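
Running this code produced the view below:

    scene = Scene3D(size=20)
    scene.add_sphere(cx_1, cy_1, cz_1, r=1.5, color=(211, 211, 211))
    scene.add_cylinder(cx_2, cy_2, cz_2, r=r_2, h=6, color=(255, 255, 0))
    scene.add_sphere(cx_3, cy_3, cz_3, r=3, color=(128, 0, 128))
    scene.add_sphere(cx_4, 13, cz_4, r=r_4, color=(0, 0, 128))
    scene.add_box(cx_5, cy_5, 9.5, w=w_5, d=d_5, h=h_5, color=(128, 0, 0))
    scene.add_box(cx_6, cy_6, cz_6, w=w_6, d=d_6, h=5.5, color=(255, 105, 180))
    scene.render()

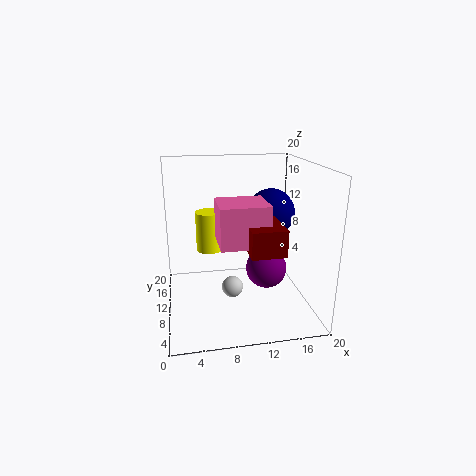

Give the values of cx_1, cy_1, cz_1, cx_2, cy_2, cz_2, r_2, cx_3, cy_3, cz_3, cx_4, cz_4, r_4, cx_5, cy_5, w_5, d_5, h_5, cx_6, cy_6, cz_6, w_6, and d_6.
cx_1 = 9; cy_1 = 9; cz_1 = 3; cx_2 = 6.5; cy_2 = 15; cz_2 = 6.5; r_2 = 2; cx_3 = 14.5; cy_3 = 11; cz_3 = 4.5; cx_4 = 15.5; cz_4 = 12.5; r_4 = 3.5; cx_5 = 10.5; cy_5 = 3.5; w_5 = 4.5; d_5 = 7; h_5 = 3.5; cx_6 = 7; cy_6 = 5.5; cz_6 = 10; w_6 = 6.5; d_6 = 6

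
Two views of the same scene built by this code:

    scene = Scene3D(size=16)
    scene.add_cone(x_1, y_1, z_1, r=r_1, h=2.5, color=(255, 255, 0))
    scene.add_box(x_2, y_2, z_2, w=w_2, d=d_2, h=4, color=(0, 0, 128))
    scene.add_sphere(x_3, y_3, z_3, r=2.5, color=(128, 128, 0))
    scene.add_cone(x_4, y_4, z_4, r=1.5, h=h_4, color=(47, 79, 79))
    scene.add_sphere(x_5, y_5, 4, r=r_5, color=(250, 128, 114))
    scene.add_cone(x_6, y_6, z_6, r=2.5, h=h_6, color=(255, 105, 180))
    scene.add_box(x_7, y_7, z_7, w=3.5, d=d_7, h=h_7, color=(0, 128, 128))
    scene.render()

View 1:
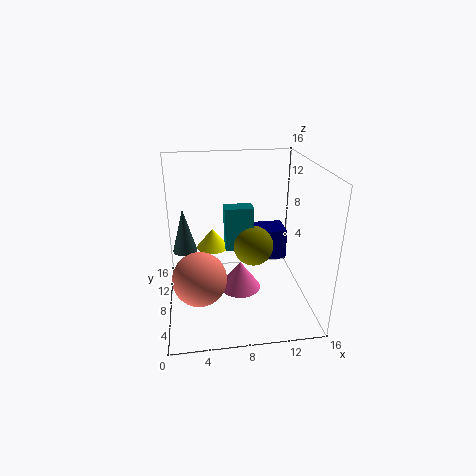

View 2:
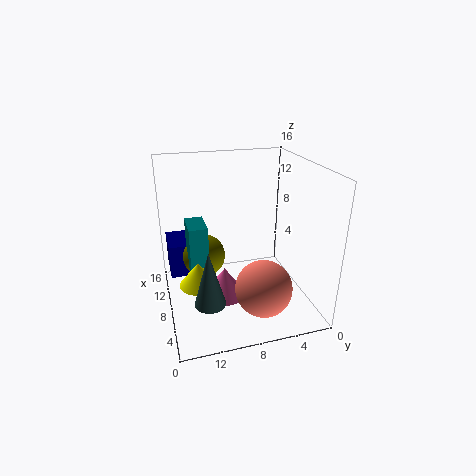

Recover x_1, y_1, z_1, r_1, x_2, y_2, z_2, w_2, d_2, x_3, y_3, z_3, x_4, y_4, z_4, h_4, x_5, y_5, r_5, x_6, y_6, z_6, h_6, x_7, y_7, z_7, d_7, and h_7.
x_1 = 5.5, y_1 = 13, z_1 = 4.5, r_1 = 2, x_2 = 10.5, y_2 = 12, z_2 = 2.5, w_2 = 4.5, d_2 = 3.5, x_3 = 10.5, y_3 = 11.5, z_3 = 5, x_4 = 2, y_4 = 12.5, z_4 = 4.5, h_4 = 5.5, x_5 = 3.5, y_5 = 6.5, r_5 = 3, x_6 = 8.5, y_6 = 9.5, z_6 = 0.5, h_6 = 3.5, x_7 = 7, y_7 = 11.5, z_7 = 4.5, d_7 = 2, h_7 = 5.5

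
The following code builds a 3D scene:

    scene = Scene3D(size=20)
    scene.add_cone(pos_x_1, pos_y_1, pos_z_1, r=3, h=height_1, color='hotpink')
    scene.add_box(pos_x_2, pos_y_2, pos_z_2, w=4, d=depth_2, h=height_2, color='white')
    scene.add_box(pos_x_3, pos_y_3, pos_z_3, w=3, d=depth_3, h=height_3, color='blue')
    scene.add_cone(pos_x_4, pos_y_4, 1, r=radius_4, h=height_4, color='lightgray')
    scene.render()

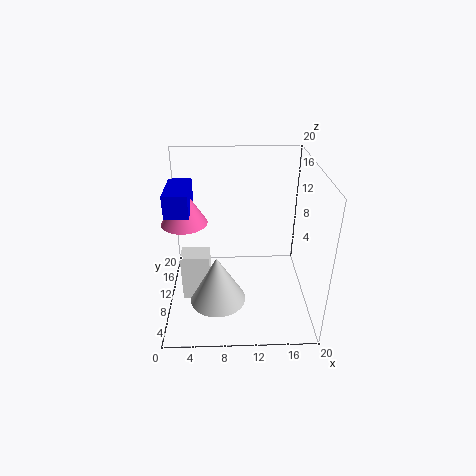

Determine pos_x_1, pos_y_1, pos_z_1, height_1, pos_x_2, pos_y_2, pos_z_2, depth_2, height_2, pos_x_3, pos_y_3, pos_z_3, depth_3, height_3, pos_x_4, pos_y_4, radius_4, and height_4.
pos_x_1 = 3; pos_y_1 = 9; pos_z_1 = 13; height_1 = 5; pos_x_2 = 2; pos_y_2 = 8; pos_z_2 = 1; depth_2 = 3; height_2 = 7; pos_x_3 = 1; pos_y_3 = 6; pos_z_3 = 15; depth_3 = 6; height_3 = 3; pos_x_4 = 7; pos_y_4 = 8; radius_4 = 4; height_4 = 7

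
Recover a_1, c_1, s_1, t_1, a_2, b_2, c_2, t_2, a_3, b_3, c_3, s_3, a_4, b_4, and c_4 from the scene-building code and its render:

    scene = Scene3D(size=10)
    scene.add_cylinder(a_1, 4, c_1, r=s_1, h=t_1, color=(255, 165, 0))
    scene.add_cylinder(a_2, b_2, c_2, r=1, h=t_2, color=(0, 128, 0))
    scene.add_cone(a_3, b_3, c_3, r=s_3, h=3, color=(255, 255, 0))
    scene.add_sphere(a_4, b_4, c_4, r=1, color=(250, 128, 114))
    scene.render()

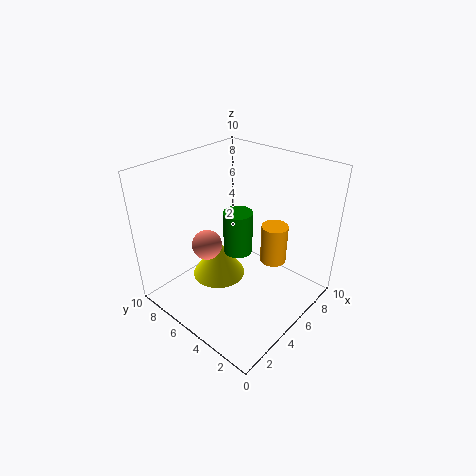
a_1 = 8
c_1 = 2
s_1 = 1
t_1 = 3
a_2 = 5
b_2 = 5
c_2 = 4
t_2 = 3
a_3 = 5
b_3 = 7
c_3 = 1
s_3 = 2
a_4 = 3
b_4 = 6
c_4 = 5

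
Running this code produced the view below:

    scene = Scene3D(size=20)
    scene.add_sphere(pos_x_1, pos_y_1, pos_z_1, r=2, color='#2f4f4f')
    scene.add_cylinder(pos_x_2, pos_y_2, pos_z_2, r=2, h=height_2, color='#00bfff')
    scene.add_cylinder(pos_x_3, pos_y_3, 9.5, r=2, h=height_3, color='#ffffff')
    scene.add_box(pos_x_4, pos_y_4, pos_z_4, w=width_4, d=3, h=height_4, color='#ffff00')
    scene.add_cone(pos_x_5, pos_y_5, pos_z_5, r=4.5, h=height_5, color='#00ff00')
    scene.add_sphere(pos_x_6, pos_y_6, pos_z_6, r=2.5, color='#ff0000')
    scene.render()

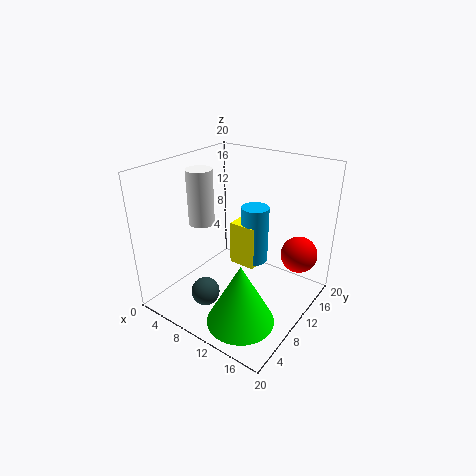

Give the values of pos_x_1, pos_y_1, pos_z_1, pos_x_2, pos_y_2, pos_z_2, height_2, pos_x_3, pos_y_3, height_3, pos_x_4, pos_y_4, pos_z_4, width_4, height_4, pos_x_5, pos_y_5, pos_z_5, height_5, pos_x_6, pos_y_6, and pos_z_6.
pos_x_1 = 7.5
pos_y_1 = 5.5
pos_z_1 = 2.5
pos_x_2 = 10.5
pos_y_2 = 13.5
pos_z_2 = 5
height_2 = 8.5
pos_x_3 = 2
pos_y_3 = 11.5
height_3 = 8.5
pos_x_4 = 7.5
pos_y_4 = 11.5
pos_z_4 = 4.5
width_4 = 4
height_4 = 6.5
pos_x_5 = 14
pos_y_5 = 5
pos_z_5 = 1
height_5 = 8.5
pos_x_6 = 17.5
pos_y_6 = 14
pos_z_6 = 8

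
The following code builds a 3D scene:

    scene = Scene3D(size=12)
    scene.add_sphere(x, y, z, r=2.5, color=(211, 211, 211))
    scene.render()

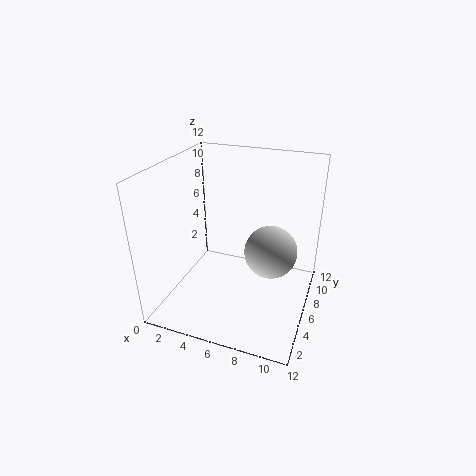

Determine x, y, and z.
x = 8
y = 9.5
z = 3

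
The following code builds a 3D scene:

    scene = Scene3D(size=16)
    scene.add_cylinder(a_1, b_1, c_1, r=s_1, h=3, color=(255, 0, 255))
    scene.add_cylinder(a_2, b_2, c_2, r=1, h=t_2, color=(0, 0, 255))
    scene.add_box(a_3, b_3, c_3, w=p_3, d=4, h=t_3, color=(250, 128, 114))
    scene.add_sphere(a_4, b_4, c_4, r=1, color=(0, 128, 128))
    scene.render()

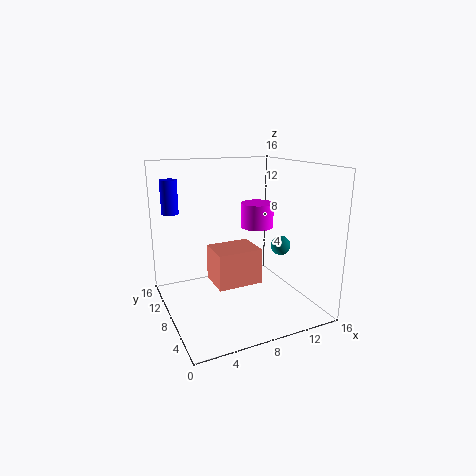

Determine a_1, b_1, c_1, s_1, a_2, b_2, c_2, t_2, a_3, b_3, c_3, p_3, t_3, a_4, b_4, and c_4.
a_1 = 12; b_1 = 11; c_1 = 8; s_1 = 2; a_2 = 2; b_2 = 14; c_2 = 10; t_2 = 4; a_3 = 5; b_3 = 6; c_3 = 3; p_3 = 5; t_3 = 4; a_4 = 11; b_4 = 4; c_4 = 8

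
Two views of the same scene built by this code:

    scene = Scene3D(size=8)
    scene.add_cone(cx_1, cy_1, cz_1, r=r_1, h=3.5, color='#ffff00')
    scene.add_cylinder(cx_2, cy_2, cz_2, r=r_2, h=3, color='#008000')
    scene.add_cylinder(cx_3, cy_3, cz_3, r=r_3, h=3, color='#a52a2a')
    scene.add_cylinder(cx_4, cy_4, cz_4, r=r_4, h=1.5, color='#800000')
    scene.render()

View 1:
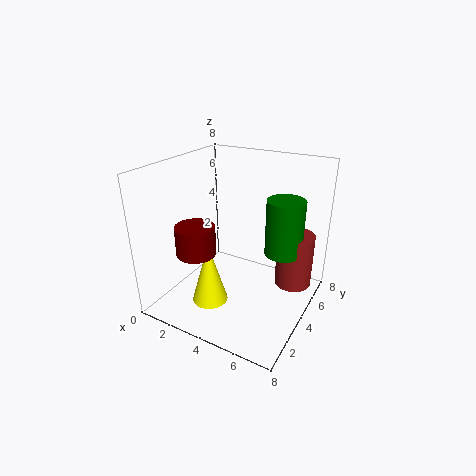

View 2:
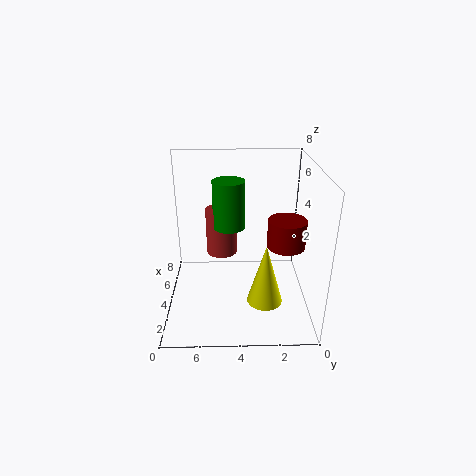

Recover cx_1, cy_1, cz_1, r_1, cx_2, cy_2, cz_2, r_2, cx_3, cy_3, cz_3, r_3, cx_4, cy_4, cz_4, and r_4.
cx_1 = 3
cy_1 = 2.5
cz_1 = 0.5
r_1 = 1
cx_2 = 6.5
cy_2 = 4.5
cz_2 = 3.5
r_2 = 1
cx_3 = 7
cy_3 = 5
cz_3 = 1.5
r_3 = 1
cx_4 = 3
cy_4 = 1.5
cz_4 = 4
r_4 = 1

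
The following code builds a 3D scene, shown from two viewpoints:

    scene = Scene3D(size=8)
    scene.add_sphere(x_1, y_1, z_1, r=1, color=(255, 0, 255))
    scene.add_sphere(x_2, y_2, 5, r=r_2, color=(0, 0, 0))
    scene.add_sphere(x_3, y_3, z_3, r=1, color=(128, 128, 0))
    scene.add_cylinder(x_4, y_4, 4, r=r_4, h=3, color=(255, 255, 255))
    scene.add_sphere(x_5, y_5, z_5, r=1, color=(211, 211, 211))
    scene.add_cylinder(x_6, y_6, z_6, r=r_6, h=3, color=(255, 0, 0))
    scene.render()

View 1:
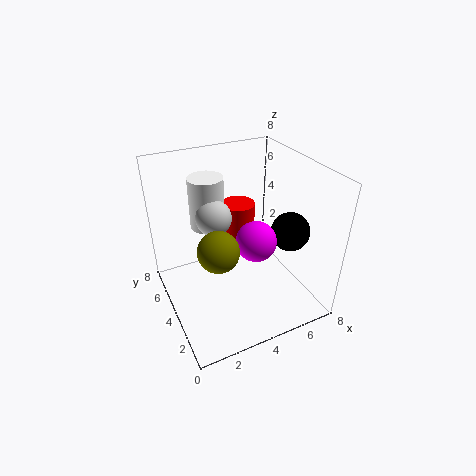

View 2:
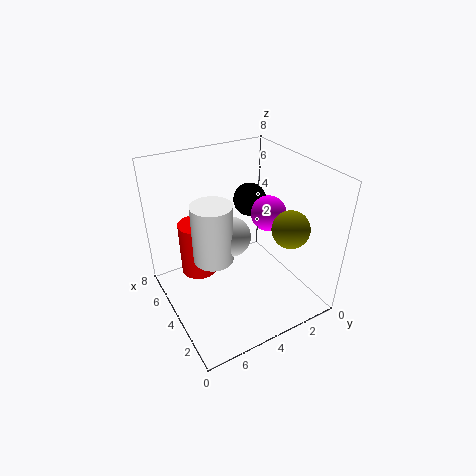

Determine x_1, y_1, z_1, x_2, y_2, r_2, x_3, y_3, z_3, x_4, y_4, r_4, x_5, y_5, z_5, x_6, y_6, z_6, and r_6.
x_1 = 4, y_1 = 2, z_1 = 5, x_2 = 6, y_2 = 2, r_2 = 1, x_3 = 2, y_3 = 2, z_3 = 5, x_4 = 3, y_4 = 6, r_4 = 1, x_5 = 3, y_5 = 5, z_5 = 5, x_6 = 5, y_6 = 6, z_6 = 2, r_6 = 1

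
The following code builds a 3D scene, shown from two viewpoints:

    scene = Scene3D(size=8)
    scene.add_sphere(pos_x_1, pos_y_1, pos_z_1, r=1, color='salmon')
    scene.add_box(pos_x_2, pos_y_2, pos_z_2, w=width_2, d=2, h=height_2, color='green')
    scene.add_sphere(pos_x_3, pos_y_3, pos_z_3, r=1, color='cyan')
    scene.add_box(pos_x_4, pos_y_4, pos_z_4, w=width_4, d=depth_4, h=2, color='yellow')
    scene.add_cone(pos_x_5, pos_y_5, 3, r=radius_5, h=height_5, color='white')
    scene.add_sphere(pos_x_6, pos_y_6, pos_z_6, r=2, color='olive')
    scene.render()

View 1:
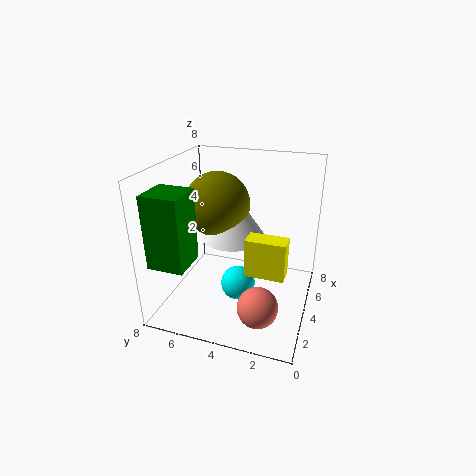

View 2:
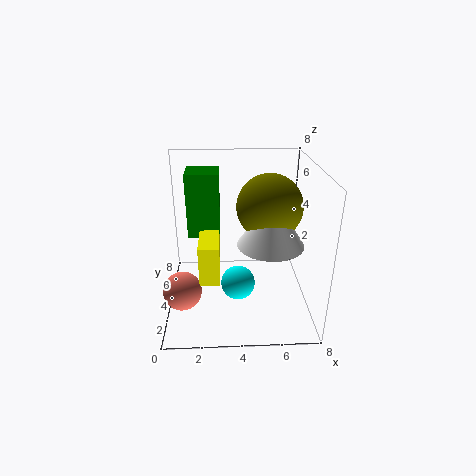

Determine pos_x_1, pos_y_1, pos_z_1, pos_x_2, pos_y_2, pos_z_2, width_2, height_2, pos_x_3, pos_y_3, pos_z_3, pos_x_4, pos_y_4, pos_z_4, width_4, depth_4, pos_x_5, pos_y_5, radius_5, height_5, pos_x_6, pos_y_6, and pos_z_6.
pos_x_1 = 1, pos_y_1 = 2, pos_z_1 = 2, pos_x_2 = 1, pos_y_2 = 6, pos_z_2 = 3, width_2 = 2, height_2 = 4, pos_x_3 = 4, pos_y_3 = 4, pos_z_3 = 1, pos_x_4 = 2, pos_y_4 = 1, pos_z_4 = 3, width_4 = 1, depth_4 = 2, pos_x_5 = 6, pos_y_5 = 5, radius_5 = 2, height_5 = 3, pos_x_6 = 6, pos_y_6 = 6, pos_z_6 = 5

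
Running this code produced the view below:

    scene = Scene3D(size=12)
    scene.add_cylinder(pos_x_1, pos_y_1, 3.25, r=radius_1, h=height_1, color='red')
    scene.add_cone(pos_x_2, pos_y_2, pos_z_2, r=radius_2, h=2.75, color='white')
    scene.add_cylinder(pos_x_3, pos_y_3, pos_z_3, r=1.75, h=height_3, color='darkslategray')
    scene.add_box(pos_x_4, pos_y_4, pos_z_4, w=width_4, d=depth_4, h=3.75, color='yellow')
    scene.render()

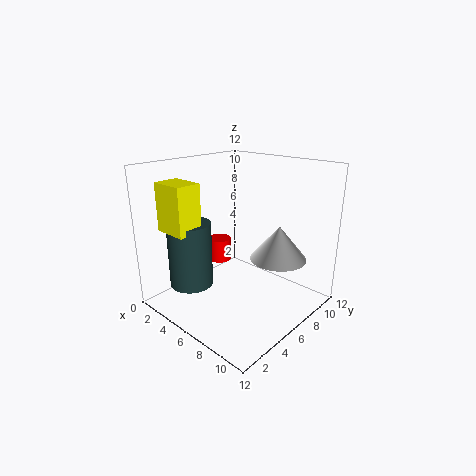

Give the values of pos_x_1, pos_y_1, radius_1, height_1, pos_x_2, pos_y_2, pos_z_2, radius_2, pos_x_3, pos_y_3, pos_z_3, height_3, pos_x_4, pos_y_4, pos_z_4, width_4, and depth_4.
pos_x_1 = 3.5
pos_y_1 = 6.25
radius_1 = 1
height_1 = 2
pos_x_2 = 9.25
pos_y_2 = 7.25
pos_z_2 = 4.75
radius_2 = 2.25
pos_x_3 = 4
pos_y_3 = 2.5
pos_z_3 = 2.5
height_3 = 5.25
pos_x_4 = 2.5
pos_y_4 = 0.75
pos_z_4 = 7.25
width_4 = 2.75
depth_4 = 2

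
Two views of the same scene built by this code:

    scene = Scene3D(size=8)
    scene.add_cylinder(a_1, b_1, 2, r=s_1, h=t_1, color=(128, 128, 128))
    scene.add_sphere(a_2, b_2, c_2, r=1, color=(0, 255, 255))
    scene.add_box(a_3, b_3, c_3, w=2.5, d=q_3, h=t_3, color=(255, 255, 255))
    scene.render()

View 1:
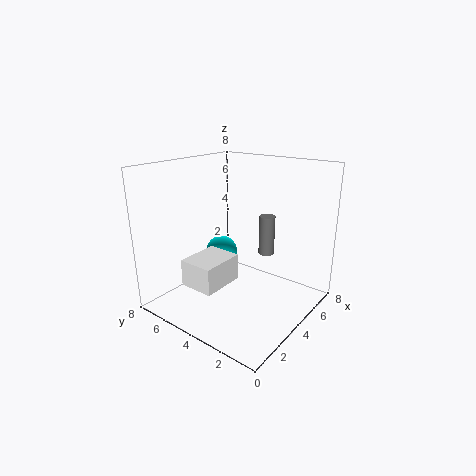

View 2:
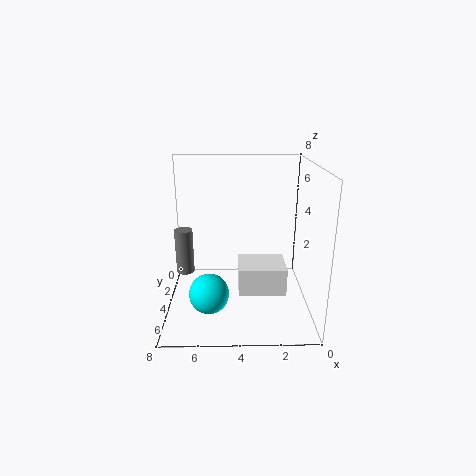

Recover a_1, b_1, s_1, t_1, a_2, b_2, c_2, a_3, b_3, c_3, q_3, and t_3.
a_1 = 7; b_1 = 4; s_1 = 0.5; t_1 = 2.5; a_2 = 5.5; b_2 = 6.5; c_2 = 2; a_3 = 1.5; b_3 = 4; c_3 = 1.5; q_3 = 2; t_3 = 1.5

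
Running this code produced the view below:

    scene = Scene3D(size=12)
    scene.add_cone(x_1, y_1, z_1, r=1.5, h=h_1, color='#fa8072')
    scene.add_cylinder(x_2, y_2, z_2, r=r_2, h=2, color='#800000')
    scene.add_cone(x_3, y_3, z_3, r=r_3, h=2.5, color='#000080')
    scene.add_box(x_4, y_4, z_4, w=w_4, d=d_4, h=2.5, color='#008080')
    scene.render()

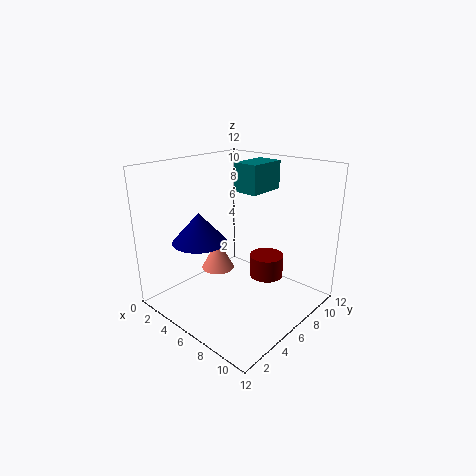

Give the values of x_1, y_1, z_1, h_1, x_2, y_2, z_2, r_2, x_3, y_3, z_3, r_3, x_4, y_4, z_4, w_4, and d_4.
x_1 = 3
y_1 = 6.5
z_1 = 2
h_1 = 2.75
x_2 = 7
y_2 = 8.75
z_2 = 1.75
r_2 = 1.5
x_3 = 3.75
y_3 = 3.75
z_3 = 5.75
r_3 = 2.25
x_4 = 4
y_4 = 7.75
z_4 = 9.25
w_4 = 2.25
d_4 = 3.5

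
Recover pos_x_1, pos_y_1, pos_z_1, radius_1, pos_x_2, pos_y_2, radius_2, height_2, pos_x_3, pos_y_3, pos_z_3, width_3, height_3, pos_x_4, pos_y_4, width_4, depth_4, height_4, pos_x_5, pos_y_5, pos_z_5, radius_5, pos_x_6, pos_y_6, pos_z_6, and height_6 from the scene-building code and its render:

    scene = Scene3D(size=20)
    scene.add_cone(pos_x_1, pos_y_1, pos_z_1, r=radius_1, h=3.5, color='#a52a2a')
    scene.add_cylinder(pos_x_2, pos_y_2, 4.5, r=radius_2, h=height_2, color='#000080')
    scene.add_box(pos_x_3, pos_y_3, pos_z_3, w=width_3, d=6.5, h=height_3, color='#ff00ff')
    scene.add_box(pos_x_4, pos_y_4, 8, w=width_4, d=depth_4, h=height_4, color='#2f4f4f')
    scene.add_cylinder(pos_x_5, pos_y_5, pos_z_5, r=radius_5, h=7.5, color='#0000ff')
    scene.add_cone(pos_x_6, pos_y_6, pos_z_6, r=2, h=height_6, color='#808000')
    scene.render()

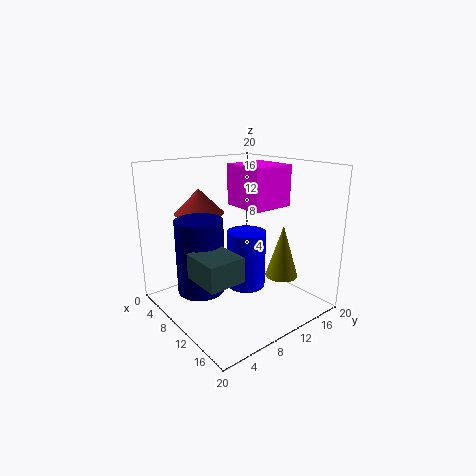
pos_x_1 = 5, pos_y_1 = 7, pos_z_1 = 13, radius_1 = 3.5, pos_x_2 = 10.5, pos_y_2 = 3.5, radius_2 = 3, height_2 = 9.5, pos_x_3 = 5, pos_y_3 = 12, pos_z_3 = 13.5, width_3 = 6.5, height_3 = 6, pos_x_4 = 12.5, pos_y_4 = 0.5, width_4 = 5, depth_4 = 4.5, height_4 = 3, pos_x_5 = 13, pos_y_5 = 9, pos_z_5 = 4.5, radius_5 = 2.5, pos_x_6 = 17.5, pos_y_6 = 11, pos_z_6 = 7, height_6 = 6.5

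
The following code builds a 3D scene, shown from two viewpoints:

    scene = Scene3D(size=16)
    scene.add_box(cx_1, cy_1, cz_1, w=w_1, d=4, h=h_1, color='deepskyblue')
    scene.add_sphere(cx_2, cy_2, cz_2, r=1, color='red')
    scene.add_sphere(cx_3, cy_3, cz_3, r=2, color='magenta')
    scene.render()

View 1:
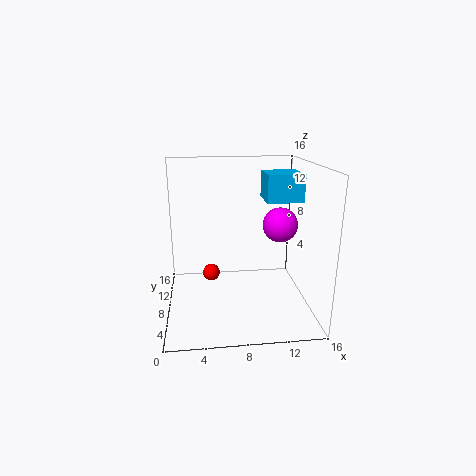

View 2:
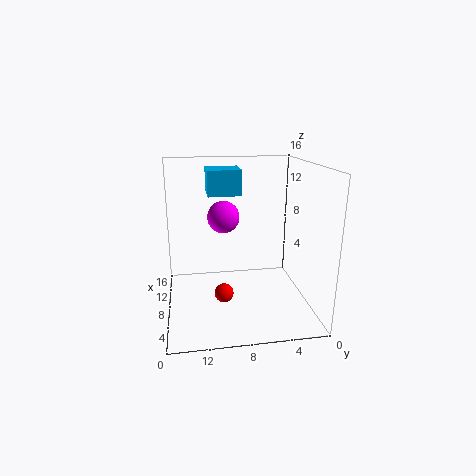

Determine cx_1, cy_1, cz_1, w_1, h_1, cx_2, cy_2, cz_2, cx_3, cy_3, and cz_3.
cx_1 = 11; cy_1 = 7; cz_1 = 12; w_1 = 4; h_1 = 3; cx_2 = 5; cy_2 = 10; cz_2 = 3; cx_3 = 13; cy_3 = 9; cz_3 = 9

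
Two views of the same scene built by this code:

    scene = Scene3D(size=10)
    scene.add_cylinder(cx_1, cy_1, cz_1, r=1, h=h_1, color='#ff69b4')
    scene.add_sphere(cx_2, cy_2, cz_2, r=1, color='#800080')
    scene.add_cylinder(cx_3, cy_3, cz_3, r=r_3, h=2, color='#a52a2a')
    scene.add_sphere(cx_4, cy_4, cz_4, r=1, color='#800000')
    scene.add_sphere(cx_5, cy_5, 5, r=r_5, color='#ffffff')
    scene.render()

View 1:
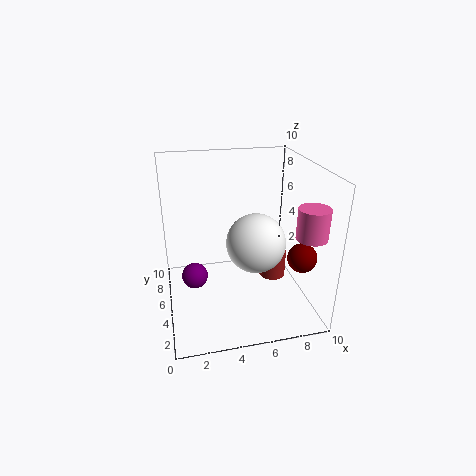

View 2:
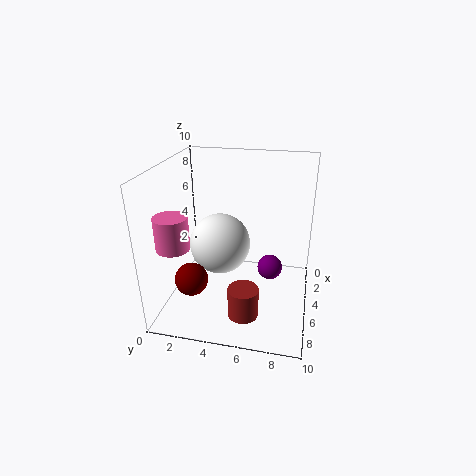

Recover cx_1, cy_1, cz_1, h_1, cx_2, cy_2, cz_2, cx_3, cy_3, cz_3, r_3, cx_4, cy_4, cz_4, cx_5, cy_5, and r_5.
cx_1 = 9
cy_1 = 2
cz_1 = 6
h_1 = 2
cx_2 = 2
cy_2 = 7
cz_2 = 1
cx_3 = 8
cy_3 = 6
cz_3 = 1
r_3 = 1
cx_4 = 9
cy_4 = 3
cz_4 = 4
cx_5 = 6
cy_5 = 4
r_5 = 2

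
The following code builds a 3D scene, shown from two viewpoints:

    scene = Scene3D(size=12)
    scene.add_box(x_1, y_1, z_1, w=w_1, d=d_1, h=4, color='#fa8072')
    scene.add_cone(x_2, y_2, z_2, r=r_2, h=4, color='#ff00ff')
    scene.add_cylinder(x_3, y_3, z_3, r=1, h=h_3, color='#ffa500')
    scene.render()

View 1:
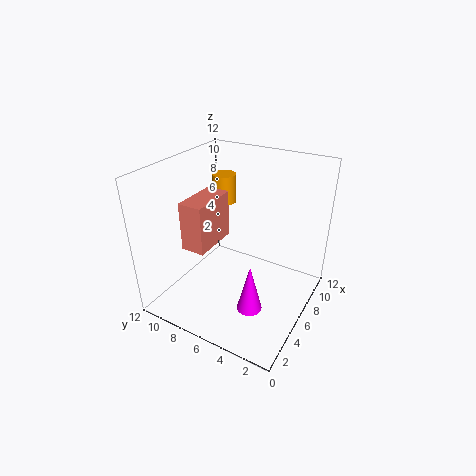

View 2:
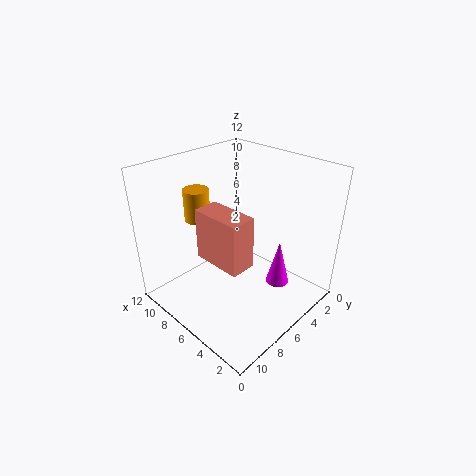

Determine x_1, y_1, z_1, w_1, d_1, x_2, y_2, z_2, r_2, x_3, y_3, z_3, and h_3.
x_1 = 3, y_1 = 7.5, z_1 = 5.5, w_1 = 4, d_1 = 2, x_2 = 3.5, y_2 = 3.5, z_2 = 1.5, r_2 = 1, x_3 = 8, y_3 = 8.5, z_3 = 8, h_3 = 2.5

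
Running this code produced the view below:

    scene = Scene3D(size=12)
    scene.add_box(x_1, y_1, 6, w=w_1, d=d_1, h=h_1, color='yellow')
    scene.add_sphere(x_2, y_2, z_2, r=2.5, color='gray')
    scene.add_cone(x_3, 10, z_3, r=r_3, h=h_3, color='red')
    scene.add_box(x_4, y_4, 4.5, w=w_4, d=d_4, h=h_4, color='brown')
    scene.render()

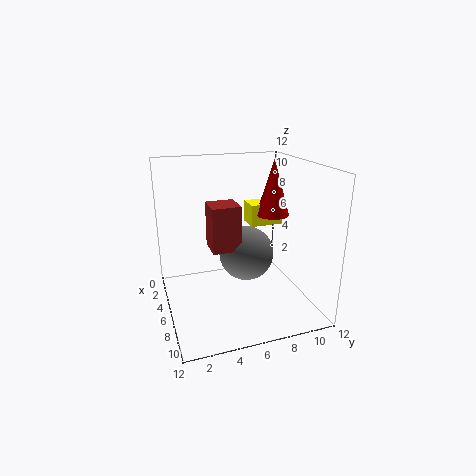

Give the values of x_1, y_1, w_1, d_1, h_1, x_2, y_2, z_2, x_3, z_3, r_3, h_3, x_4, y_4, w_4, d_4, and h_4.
x_1 = 2; y_1 = 8; w_1 = 2; d_1 = 3; h_1 = 2; x_2 = 4; y_2 = 7.5; z_2 = 3.5; x_3 = 4; z_3 = 7; r_3 = 1.5; h_3 = 5; x_4 = 3; y_4 = 4; w_4 = 2.5; d_4 = 2.5; h_4 = 4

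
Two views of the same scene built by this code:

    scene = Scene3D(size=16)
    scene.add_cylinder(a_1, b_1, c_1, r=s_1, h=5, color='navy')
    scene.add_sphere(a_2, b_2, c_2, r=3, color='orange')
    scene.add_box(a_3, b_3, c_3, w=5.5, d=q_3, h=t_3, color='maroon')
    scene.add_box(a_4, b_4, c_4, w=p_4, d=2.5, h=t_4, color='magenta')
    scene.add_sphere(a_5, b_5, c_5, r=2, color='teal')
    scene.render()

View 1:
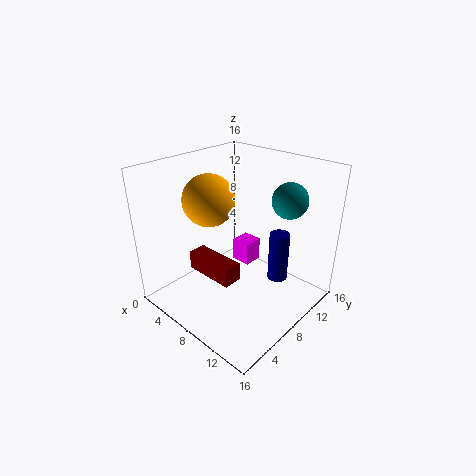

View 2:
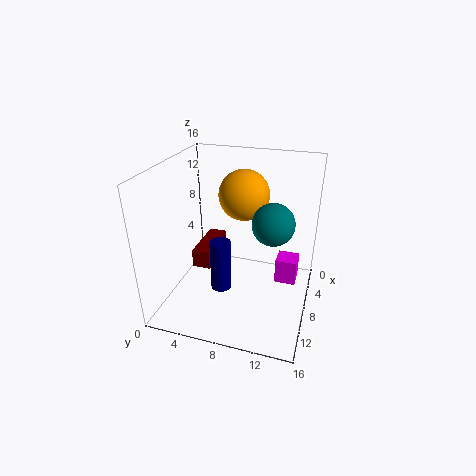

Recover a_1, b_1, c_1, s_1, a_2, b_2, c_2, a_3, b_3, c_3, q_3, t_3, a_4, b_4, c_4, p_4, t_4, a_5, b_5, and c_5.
a_1 = 13.5; b_1 = 8; c_1 = 5.5; s_1 = 1; a_2 = 4; b_2 = 7.5; c_2 = 11.5; a_3 = 5; b_3 = 3.5; c_3 = 5; q_3 = 2; t_3 = 2; a_4 = 3.5; b_4 = 12; c_4 = 1.5; p_4 = 2.5; t_4 = 3; a_5 = 11.5; b_5 = 12.5; c_5 = 12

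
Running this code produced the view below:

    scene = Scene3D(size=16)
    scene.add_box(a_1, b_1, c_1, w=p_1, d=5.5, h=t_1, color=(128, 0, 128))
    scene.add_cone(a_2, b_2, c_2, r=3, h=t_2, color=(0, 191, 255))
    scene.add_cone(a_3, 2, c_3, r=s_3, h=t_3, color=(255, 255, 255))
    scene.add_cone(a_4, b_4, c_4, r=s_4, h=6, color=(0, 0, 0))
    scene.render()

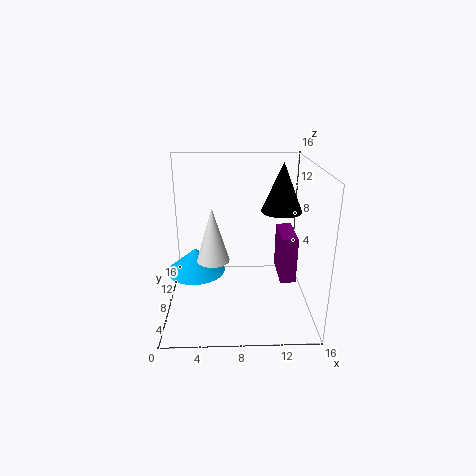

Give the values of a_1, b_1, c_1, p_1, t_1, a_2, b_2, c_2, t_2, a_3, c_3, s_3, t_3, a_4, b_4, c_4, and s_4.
a_1 = 13.5
b_1 = 10.5
c_1 = 0.5
p_1 = 2
t_1 = 6
a_2 = 3.5
b_2 = 5.5
c_2 = 5.5
t_2 = 2.5
a_3 = 5.5
c_3 = 8.5
s_3 = 1.5
t_3 = 5
a_4 = 13.5
b_4 = 12.5
c_4 = 9.5
s_4 = 2.5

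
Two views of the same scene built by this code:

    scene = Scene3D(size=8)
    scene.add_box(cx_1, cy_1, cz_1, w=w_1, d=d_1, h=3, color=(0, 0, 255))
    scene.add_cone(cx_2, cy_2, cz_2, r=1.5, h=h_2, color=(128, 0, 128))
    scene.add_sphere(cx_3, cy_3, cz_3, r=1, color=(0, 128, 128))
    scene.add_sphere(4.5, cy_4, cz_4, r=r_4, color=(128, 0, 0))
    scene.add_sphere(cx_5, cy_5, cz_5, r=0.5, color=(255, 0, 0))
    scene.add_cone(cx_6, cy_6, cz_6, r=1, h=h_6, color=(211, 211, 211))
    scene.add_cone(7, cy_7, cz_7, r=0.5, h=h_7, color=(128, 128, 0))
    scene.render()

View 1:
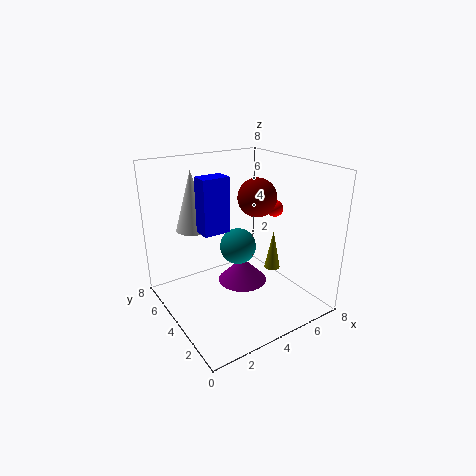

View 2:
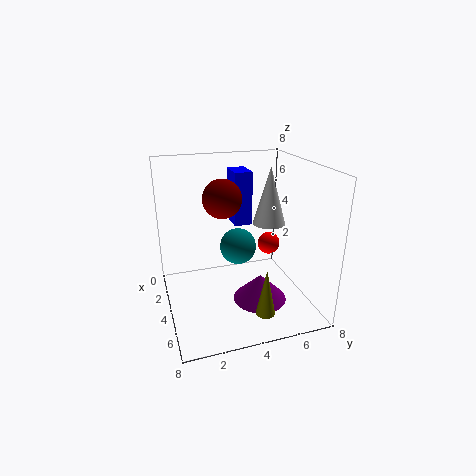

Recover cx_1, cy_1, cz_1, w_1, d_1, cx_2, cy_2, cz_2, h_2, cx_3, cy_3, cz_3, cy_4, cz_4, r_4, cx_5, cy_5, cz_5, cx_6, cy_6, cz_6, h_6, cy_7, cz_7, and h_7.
cx_1 = 2, cy_1 = 4, cz_1 = 4.5, w_1 = 1.5, d_1 = 1, cx_2 = 5, cy_2 = 5, cz_2 = 0.5, h_2 = 1.5, cx_3 = 4, cy_3 = 4, cz_3 = 3.5, cy_4 = 3, cz_4 = 6.5, r_4 = 1, cx_5 = 7, cy_5 = 4.5, cz_5 = 5, cx_6 = 2.5, cy_6 = 6.5, cz_6 = 4, h_6 = 3.5, cy_7 = 4.5, cz_7 = 1, h_7 = 2.5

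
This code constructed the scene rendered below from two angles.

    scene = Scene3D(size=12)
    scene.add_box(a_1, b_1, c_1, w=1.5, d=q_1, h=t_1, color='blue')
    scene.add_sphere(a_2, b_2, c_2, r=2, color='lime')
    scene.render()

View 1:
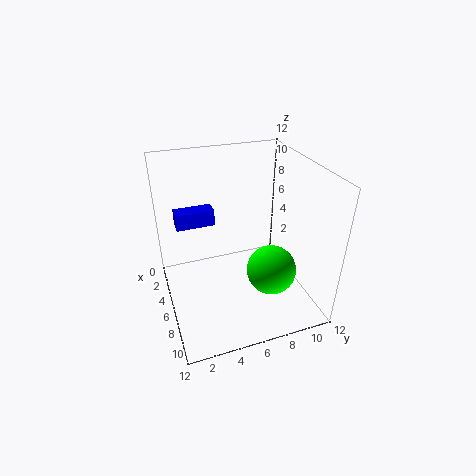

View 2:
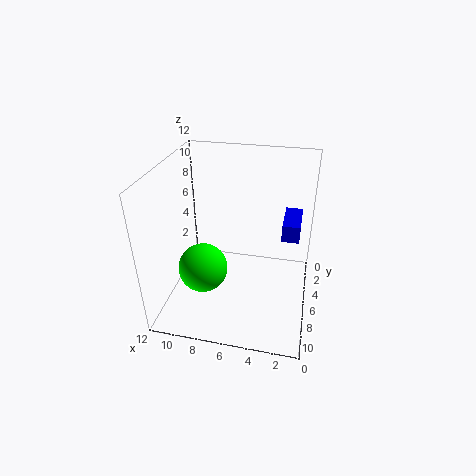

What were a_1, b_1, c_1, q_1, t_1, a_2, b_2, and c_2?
a_1 = 1, b_1 = 1.5, c_1 = 5.5, q_1 = 3.5, t_1 = 1.5, a_2 = 8.5, b_2 = 8, c_2 = 4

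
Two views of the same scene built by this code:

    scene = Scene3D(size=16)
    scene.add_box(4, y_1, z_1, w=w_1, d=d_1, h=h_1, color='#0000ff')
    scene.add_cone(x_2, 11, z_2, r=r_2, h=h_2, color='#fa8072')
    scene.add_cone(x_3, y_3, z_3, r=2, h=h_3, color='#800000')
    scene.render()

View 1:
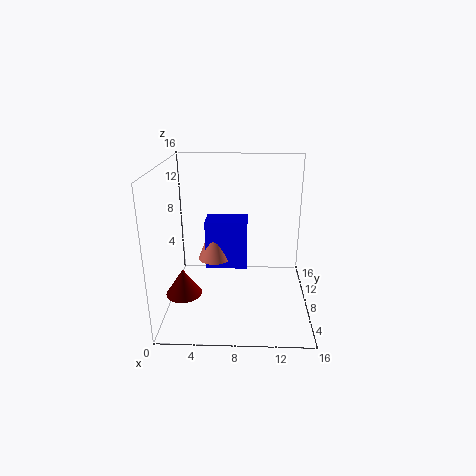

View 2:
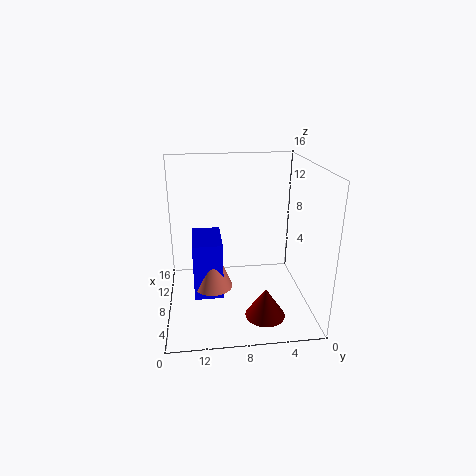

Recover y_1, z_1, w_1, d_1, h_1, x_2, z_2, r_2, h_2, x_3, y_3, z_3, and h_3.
y_1 = 10
z_1 = 3
w_1 = 5
d_1 = 3
h_1 = 6
x_2 = 5
z_2 = 4
r_2 = 2
h_2 = 5
x_3 = 2
y_3 = 6
z_3 = 2
h_3 = 3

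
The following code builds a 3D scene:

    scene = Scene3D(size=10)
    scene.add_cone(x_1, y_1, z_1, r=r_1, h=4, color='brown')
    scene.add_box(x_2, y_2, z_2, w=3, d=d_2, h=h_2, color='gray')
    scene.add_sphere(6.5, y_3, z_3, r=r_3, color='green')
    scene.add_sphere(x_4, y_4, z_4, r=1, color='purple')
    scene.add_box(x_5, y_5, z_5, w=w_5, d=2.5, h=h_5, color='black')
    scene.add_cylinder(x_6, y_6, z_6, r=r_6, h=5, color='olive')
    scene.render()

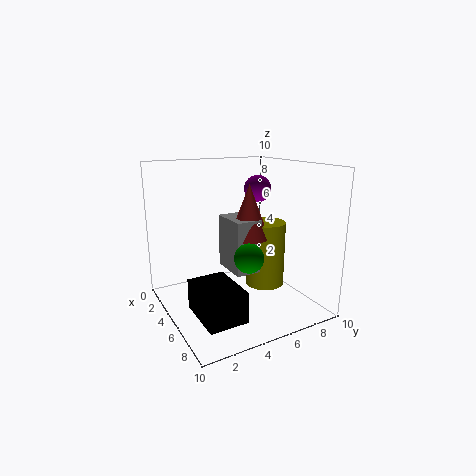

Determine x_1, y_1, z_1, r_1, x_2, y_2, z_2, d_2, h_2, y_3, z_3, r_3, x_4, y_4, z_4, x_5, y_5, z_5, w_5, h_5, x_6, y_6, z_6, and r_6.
x_1 = 4; y_1 = 6.5; z_1 = 4.5; r_1 = 1.5; x_2 = 2; y_2 = 5; z_2 = 2; d_2 = 2; h_2 = 4; y_3 = 5; z_3 = 4; r_3 = 1; x_4 = 3.5; y_4 = 7.5; z_4 = 8; x_5 = 5.5; y_5 = 1; z_5 = 1; w_5 = 3.5; h_5 = 2; x_6 = 4; y_6 = 8; z_6 = 0.5; r_6 = 1.5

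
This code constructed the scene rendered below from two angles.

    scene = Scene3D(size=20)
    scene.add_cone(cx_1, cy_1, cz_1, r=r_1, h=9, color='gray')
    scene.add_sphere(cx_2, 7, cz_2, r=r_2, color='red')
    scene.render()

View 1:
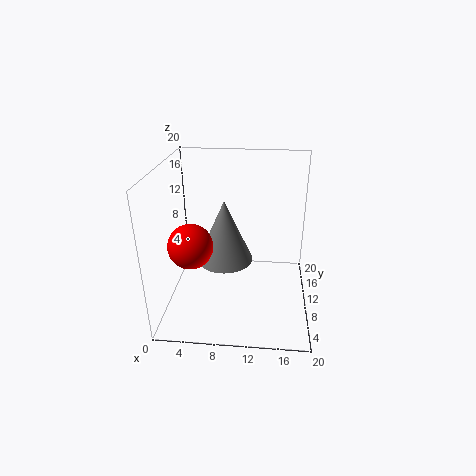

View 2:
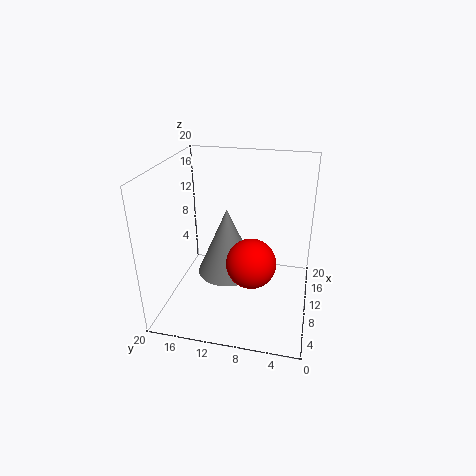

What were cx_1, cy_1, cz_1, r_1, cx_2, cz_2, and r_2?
cx_1 = 8
cy_1 = 11
cz_1 = 6
r_1 = 4
cx_2 = 4
cz_2 = 10
r_2 = 3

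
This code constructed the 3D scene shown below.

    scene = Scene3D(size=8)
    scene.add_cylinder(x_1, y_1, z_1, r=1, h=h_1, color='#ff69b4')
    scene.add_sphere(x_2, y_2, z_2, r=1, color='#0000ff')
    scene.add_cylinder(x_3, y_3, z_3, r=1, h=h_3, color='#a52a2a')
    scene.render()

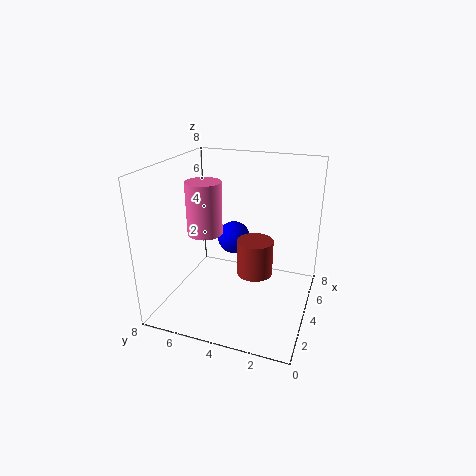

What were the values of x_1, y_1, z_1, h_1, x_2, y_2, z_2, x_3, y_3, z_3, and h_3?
x_1 = 4
y_1 = 6
z_1 = 4
h_1 = 3
x_2 = 6
y_2 = 5
z_2 = 3
x_3 = 4
y_3 = 3
z_3 = 2
h_3 = 2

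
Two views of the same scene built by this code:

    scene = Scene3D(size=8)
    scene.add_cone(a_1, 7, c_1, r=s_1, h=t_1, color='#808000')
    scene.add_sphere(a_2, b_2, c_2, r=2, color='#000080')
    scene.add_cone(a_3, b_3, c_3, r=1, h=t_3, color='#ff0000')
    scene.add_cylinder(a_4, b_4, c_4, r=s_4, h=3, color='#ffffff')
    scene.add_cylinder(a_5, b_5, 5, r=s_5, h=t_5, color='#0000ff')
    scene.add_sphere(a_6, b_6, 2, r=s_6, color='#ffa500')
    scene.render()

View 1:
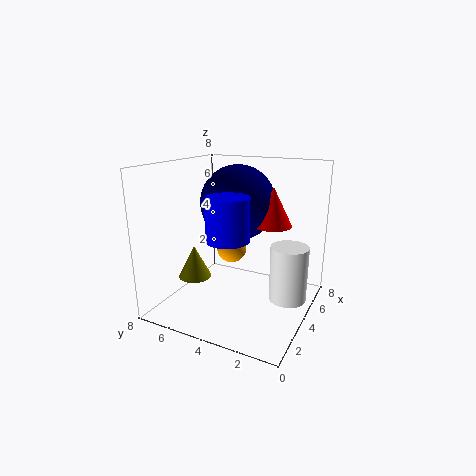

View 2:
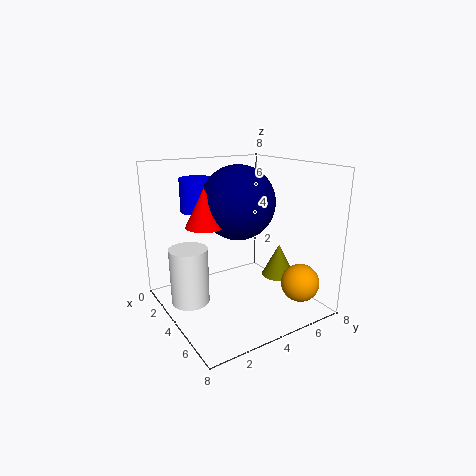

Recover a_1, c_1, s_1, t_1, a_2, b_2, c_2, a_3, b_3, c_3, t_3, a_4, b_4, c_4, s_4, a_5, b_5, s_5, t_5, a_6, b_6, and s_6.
a_1 = 4
c_1 = 1
s_1 = 1
t_1 = 2
a_2 = 4
b_2 = 4
c_2 = 6
a_3 = 4
b_3 = 2
c_3 = 5
t_3 = 2
a_4 = 4
b_4 = 1
c_4 = 1
s_4 = 1
a_5 = 1
b_5 = 3
s_5 = 1
t_5 = 2
a_6 = 7
b_6 = 6
s_6 = 1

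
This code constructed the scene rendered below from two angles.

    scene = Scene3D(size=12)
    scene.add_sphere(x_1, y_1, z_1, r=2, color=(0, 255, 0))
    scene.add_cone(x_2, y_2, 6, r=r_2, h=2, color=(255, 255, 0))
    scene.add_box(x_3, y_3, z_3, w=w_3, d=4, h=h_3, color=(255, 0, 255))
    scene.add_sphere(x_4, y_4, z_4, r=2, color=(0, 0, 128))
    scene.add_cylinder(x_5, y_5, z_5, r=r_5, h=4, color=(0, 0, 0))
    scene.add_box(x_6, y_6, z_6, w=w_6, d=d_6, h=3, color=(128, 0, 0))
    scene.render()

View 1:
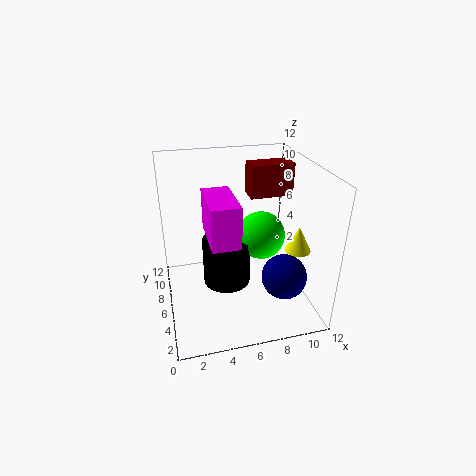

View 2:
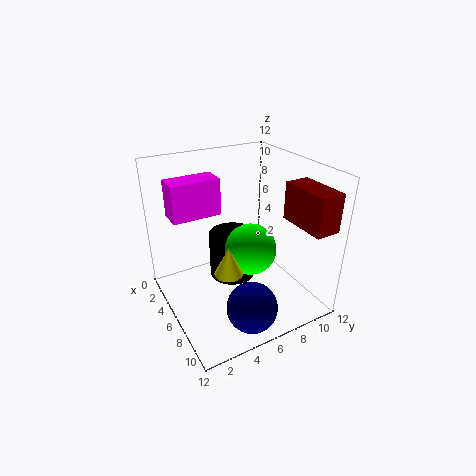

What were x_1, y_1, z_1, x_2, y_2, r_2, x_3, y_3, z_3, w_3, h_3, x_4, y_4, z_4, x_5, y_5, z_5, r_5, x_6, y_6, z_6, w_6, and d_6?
x_1 = 8; y_1 = 6; z_1 = 6; x_2 = 10; y_2 = 3; r_2 = 1; x_3 = 3; y_3 = 1; z_3 = 8; w_3 = 2; h_3 = 3; x_4 = 10; y_4 = 5; z_4 = 2; x_5 = 5; y_5 = 6; z_5 = 2; r_5 = 2; x_6 = 8; y_6 = 9; z_6 = 8; w_6 = 4; d_6 = 2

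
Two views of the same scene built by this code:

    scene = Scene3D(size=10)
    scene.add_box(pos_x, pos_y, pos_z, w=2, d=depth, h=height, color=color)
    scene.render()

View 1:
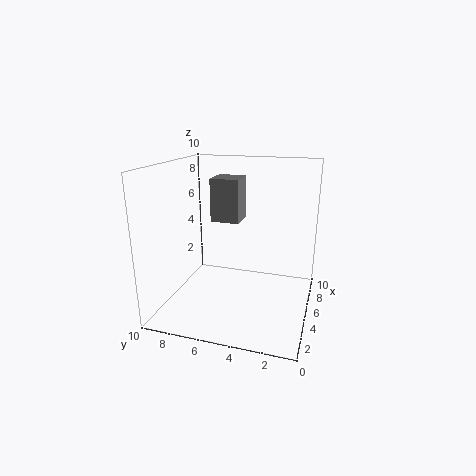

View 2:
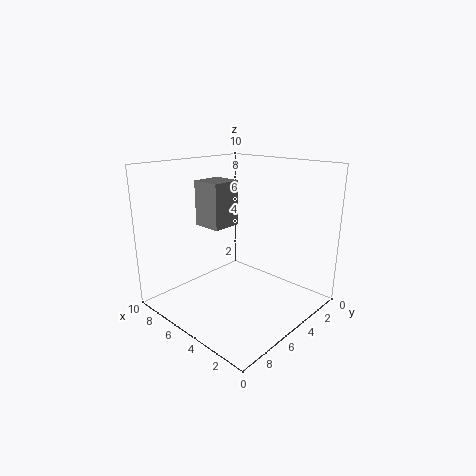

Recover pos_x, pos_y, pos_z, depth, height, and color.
pos_x = 5, pos_y = 5, pos_z = 6, depth = 2, height = 3, color = 'gray'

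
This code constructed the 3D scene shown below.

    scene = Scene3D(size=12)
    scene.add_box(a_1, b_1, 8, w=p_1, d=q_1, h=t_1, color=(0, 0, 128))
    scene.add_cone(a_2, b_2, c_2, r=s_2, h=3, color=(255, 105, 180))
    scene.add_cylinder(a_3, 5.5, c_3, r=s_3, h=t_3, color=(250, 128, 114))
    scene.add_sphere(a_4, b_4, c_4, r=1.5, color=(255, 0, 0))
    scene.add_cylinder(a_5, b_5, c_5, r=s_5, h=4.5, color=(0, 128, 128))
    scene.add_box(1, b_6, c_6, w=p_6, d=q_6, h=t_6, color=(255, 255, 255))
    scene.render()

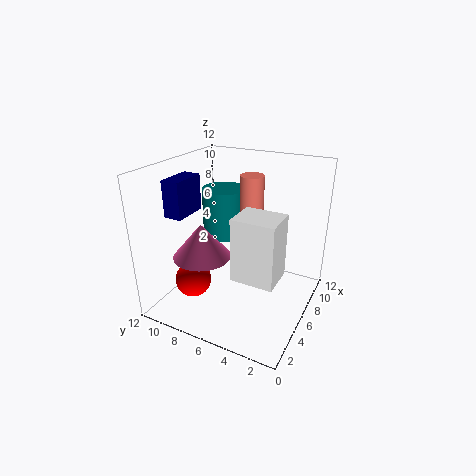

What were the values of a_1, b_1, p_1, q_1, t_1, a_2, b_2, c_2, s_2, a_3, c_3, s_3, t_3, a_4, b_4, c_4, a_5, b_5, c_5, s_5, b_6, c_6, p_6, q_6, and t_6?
a_1 = 3, b_1 = 9.5, p_1 = 3, q_1 = 1.5, t_1 = 3, a_2 = 5, b_2 = 9, c_2 = 4, s_2 = 2.5, a_3 = 7.5, c_3 = 7, s_3 = 1, t_3 = 4, a_4 = 3.5, b_4 = 9, c_4 = 2.5, a_5 = 9, b_5 = 9, c_5 = 4.5, s_5 = 2, b_6 = 1, c_6 = 5.5, p_6 = 2.5, q_6 = 3, t_6 = 4.5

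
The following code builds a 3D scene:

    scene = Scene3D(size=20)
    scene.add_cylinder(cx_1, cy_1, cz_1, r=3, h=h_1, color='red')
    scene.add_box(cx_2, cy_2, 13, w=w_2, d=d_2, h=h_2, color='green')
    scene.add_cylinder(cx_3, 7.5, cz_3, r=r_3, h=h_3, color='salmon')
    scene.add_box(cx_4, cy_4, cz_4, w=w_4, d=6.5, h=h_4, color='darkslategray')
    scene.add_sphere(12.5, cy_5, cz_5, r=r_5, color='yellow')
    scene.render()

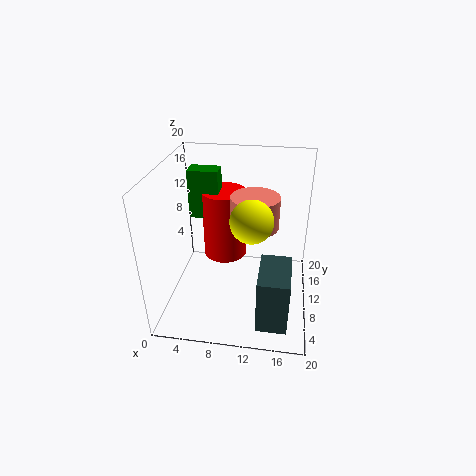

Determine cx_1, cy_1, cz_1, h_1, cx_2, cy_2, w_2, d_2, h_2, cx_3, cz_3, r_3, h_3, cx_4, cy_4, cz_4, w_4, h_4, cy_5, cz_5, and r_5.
cx_1 = 8
cy_1 = 11
cz_1 = 7
h_1 = 9.5
cx_2 = 3.5
cy_2 = 9.5
w_2 = 4
d_2 = 2.5
h_2 = 6.5
cx_3 = 12.5
cz_3 = 13.5
r_3 = 3
h_3 = 4
cx_4 = 13.5
cy_4 = 1.5
cz_4 = 1.5
w_4 = 4
h_4 = 7.5
cy_5 = 4
cz_5 = 16
r_5 = 2.5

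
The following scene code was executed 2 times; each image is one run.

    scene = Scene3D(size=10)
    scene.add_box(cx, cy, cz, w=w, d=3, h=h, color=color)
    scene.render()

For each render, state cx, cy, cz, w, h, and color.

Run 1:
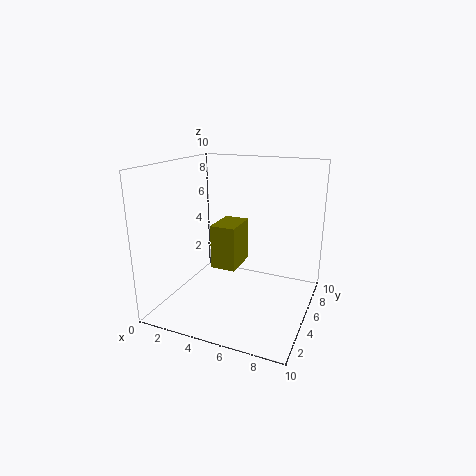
cx = 2, cy = 6.5, cz = 1.5, w = 2, h = 3.5, color = 'olive'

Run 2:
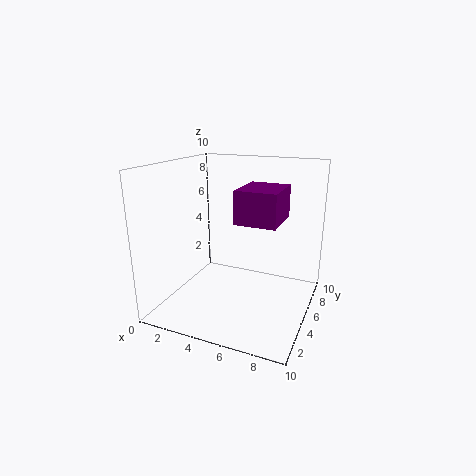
cx = 6, cy = 2, cz = 7, w = 2.5, h = 2, color = 'purple'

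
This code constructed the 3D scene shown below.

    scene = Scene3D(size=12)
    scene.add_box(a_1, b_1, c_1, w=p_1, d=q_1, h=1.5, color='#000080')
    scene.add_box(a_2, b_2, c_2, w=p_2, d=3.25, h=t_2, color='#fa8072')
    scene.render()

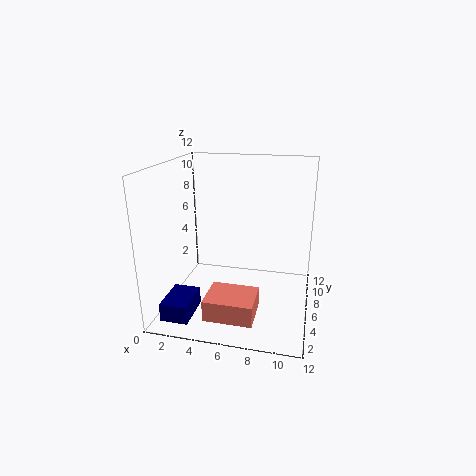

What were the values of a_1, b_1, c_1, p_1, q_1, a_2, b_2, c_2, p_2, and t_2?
a_1 = 0.75
b_1 = 1.25
c_1 = 0.25
p_1 = 2.25
q_1 = 3.25
a_2 = 4
b_2 = 2
c_2 = 0.25
p_2 = 4
t_2 = 1.75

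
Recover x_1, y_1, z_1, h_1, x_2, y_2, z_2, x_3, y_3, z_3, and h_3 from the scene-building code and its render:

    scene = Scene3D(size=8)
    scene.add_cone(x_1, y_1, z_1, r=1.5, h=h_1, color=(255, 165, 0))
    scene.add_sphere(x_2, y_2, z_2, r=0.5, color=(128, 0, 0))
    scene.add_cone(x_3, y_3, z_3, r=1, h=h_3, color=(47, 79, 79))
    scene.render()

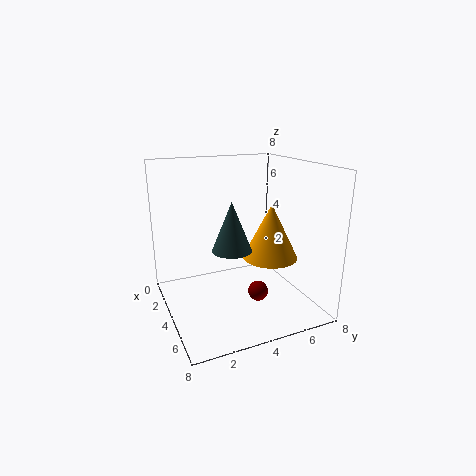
x_1 = 5, y_1 = 5.5, z_1 = 3, h_1 = 3, x_2 = 6.5, y_2 = 4, z_2 = 2, x_3 = 5.5, y_3 = 3, z_3 = 4, h_3 = 2.5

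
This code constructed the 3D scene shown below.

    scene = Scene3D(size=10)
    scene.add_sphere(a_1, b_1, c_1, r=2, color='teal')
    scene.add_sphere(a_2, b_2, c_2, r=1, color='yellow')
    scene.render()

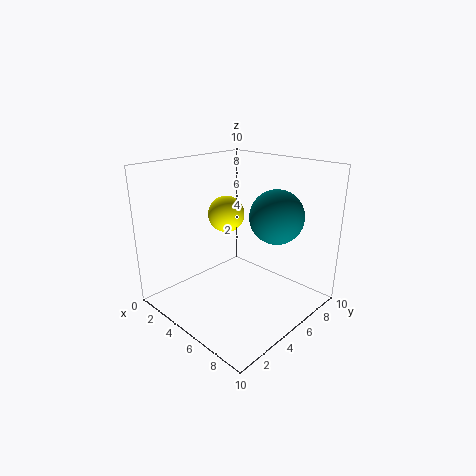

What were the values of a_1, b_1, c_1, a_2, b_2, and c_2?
a_1 = 6, b_1 = 8, c_1 = 6, a_2 = 7, b_2 = 2, c_2 = 8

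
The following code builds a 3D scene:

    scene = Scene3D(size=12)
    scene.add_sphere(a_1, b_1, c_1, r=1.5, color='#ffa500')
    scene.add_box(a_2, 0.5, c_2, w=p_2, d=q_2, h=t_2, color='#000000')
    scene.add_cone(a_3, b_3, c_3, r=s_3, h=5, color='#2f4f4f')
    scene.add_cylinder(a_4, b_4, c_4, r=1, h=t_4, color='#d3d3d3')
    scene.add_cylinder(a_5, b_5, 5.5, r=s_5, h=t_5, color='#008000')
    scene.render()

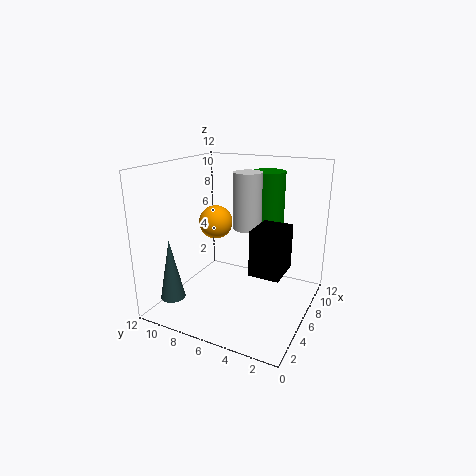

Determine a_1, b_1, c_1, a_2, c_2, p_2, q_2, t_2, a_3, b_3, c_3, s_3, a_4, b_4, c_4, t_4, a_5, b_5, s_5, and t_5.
a_1 = 7.5, b_1 = 9, c_1 = 6.5, a_2 = 0.5, c_2 = 6, p_2 = 2.5, q_2 = 2, t_2 = 3, a_3 = 2, b_3 = 10, c_3 = 1.5, s_3 = 1, a_4 = 3.5, b_4 = 4, c_4 = 8, t_4 = 4, a_5 = 10, b_5 = 5, s_5 = 1.5, t_5 = 5.5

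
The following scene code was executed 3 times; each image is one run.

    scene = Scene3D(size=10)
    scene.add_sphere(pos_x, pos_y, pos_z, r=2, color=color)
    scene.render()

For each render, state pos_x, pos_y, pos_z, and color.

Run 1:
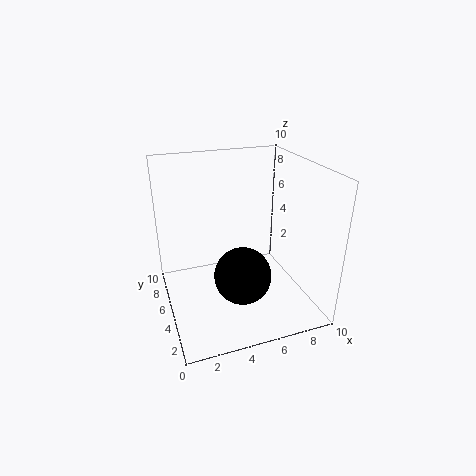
pos_x = 5; pos_y = 4; pos_z = 2.5; color = 'black'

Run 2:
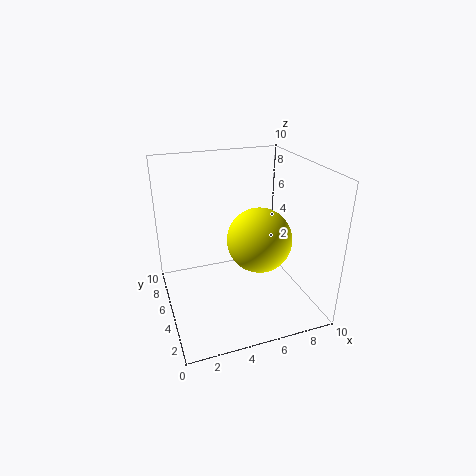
pos_x = 5.5; pos_y = 2.5; pos_z = 6; color = 'yellow'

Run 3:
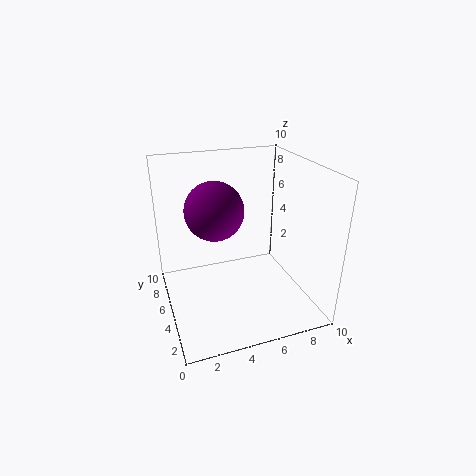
pos_x = 3.5; pos_y = 5.5; pos_z = 7; color = 'purple'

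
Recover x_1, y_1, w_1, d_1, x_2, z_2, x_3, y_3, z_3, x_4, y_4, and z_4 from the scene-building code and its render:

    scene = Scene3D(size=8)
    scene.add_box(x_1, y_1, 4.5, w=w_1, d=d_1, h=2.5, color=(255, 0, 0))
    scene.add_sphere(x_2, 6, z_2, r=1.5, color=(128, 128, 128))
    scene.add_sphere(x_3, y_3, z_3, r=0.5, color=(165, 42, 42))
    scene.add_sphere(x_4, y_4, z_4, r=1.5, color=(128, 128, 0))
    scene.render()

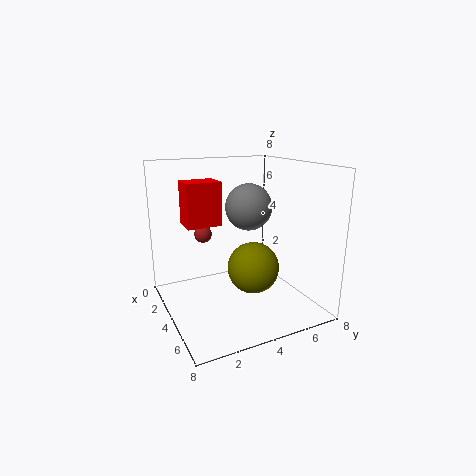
x_1 = 1.5, y_1 = 1.5, w_1 = 1.5, d_1 = 2, x_2 = 1.5, z_2 = 5, x_3 = 2.5, y_3 = 2.5, z_3 = 4, x_4 = 4, y_4 = 5, z_4 = 2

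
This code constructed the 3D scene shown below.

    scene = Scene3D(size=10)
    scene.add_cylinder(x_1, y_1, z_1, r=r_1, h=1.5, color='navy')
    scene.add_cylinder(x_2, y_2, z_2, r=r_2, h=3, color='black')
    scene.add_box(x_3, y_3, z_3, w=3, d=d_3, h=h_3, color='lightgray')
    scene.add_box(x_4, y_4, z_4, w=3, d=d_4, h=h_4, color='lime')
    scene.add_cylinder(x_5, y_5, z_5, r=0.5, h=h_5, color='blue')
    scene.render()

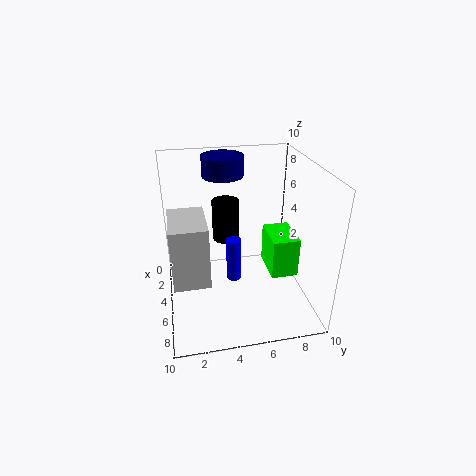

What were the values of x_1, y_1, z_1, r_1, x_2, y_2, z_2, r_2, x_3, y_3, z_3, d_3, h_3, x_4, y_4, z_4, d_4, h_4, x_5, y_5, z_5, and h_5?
x_1 = 2
y_1 = 4.5
z_1 = 8.5
r_1 = 1.5
x_2 = 3
y_2 = 4.5
z_2 = 4
r_2 = 1
x_3 = 7
y_3 = 0.5
z_3 = 5
d_3 = 2
h_3 = 3.5
x_4 = 2.5
y_4 = 7.5
z_4 = 1.5
d_4 = 2
h_4 = 3
x_5 = 6
y_5 = 4.5
z_5 = 2.5
h_5 = 3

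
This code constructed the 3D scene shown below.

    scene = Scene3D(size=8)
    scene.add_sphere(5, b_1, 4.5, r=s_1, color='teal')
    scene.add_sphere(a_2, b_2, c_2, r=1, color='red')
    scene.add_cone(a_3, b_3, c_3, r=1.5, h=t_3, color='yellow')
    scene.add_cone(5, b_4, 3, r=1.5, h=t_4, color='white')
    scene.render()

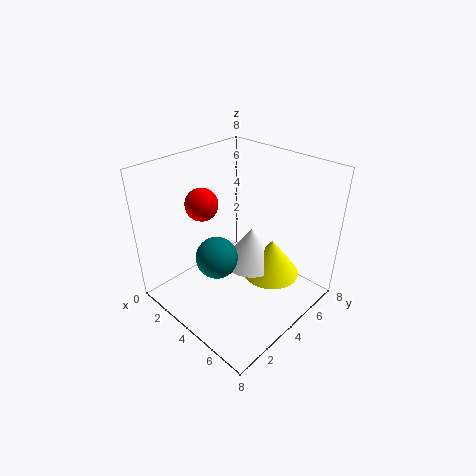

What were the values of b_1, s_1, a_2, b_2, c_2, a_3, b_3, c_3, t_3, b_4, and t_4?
b_1 = 1.5; s_1 = 1; a_2 = 1; b_2 = 4; c_2 = 5; a_3 = 6; b_3 = 4.5; c_3 = 2.5; t_3 = 2; b_4 = 4; t_4 = 2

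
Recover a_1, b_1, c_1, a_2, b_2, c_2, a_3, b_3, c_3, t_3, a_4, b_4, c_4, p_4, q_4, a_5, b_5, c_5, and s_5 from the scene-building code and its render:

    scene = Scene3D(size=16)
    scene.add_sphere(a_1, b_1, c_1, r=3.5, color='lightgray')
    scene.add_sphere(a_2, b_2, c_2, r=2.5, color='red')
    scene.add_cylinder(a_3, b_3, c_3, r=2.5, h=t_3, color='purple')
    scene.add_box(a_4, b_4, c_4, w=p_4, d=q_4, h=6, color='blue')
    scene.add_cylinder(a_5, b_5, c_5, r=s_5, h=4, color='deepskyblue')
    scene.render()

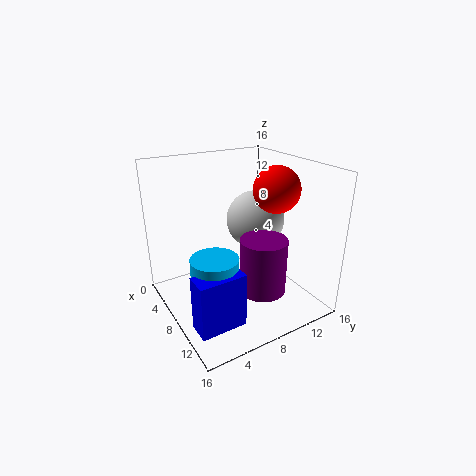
a_1 = 5.5; b_1 = 12; c_1 = 8.5; a_2 = 10; b_2 = 11.5; c_2 = 13.5; a_3 = 11.5; b_3 = 9; c_3 = 3; t_3 = 6; a_4 = 10.5; b_4 = 1; c_4 = 0.5; p_4 = 2.5; q_4 = 5; a_5 = 10; b_5 = 4; c_5 = 3.5; s_5 = 2.5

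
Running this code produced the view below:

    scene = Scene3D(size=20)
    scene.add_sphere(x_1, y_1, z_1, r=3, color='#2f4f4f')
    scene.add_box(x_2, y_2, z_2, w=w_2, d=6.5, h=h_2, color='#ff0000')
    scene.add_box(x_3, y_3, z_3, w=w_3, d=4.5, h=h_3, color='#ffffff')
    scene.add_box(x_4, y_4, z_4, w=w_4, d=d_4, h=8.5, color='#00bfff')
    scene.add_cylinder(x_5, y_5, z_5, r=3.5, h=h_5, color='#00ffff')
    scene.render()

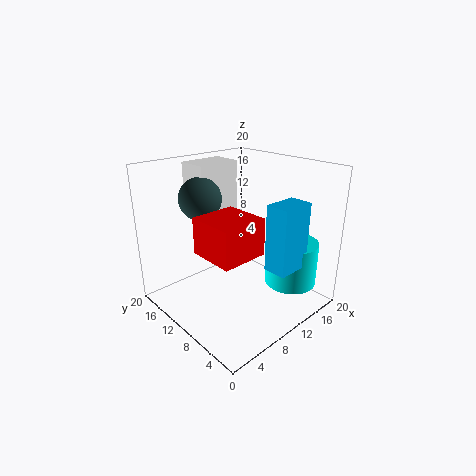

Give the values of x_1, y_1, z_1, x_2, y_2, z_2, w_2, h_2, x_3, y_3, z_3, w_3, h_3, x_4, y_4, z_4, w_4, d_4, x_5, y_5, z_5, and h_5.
x_1 = 7.5
y_1 = 15
z_1 = 15
x_2 = 4
y_2 = 5.5
z_2 = 9
w_2 = 6.5
h_2 = 5
x_3 = 7.5
y_3 = 14.5
z_3 = 11.5
w_3 = 6.5
h_3 = 8
x_4 = 9
y_4 = 1
z_4 = 8
w_4 = 4.5
d_4 = 3
x_5 = 14.5
y_5 = 4
z_5 = 4
h_5 = 6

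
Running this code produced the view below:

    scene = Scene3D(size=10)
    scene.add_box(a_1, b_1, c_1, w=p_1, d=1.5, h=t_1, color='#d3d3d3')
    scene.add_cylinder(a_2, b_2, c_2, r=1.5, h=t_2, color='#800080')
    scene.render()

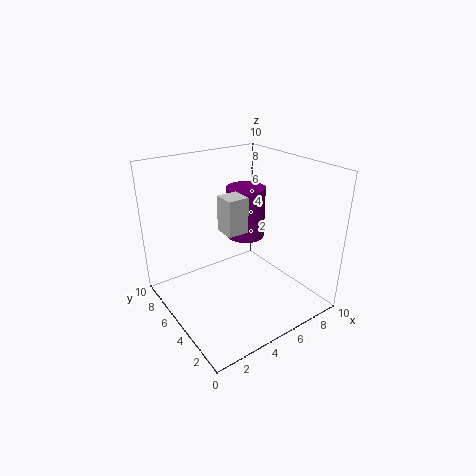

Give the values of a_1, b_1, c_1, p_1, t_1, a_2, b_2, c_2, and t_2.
a_1 = 4
b_1 = 4.5
c_1 = 5.5
p_1 = 1.5
t_1 = 2.5
a_2 = 7.5
b_2 = 7.5
c_2 = 3.5
t_2 = 4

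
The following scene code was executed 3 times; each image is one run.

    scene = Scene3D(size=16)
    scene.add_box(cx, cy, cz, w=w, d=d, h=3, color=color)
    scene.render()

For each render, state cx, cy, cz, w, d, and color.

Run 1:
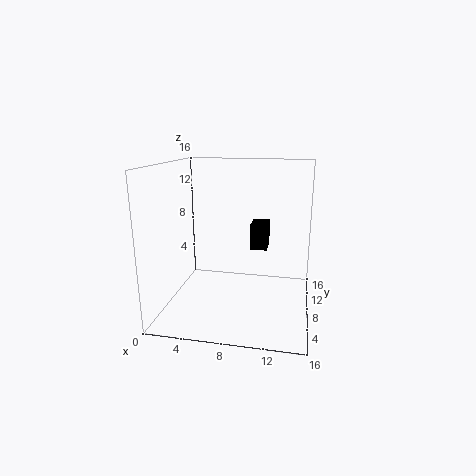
cx = 9; cy = 10; cz = 6; w = 2; d = 3; color = 'black'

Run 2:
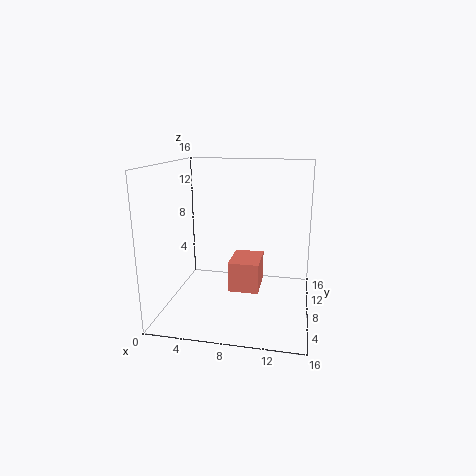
cx = 8; cy = 3; cz = 4; w = 3; d = 4; color = 'salmon'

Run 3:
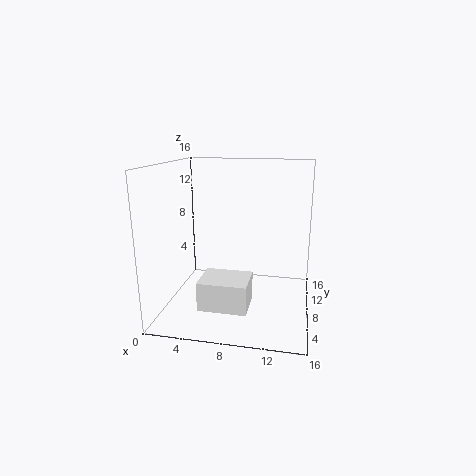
cx = 5; cy = 2; cz = 2; w = 5; d = 4; color = 'white'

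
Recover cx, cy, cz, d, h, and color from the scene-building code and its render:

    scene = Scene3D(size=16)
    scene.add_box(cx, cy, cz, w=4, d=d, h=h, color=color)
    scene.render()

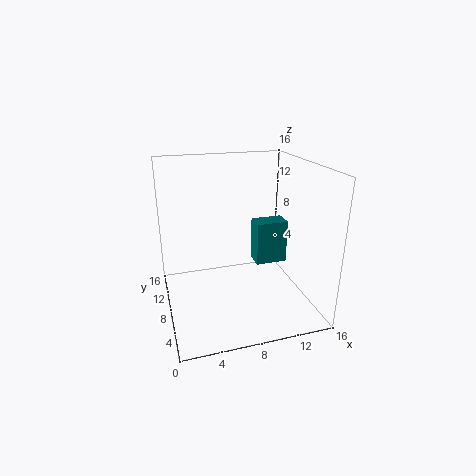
cx = 11.5; cy = 11; cz = 2.5; d = 2.5; h = 5.5; color = 'teal'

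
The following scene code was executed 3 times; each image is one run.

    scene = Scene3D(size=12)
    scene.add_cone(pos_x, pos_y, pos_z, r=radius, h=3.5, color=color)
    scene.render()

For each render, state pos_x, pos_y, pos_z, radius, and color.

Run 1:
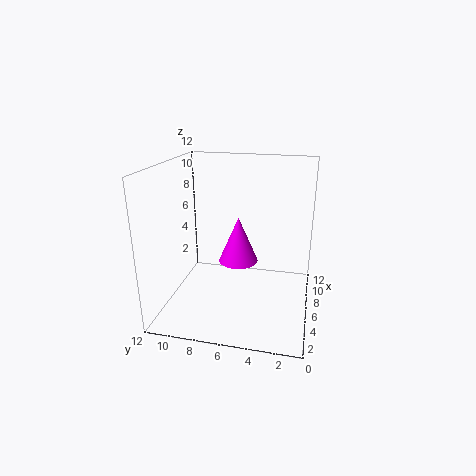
pos_x = 4, pos_y = 5.5, pos_z = 5, radius = 1.5, color = 'magenta'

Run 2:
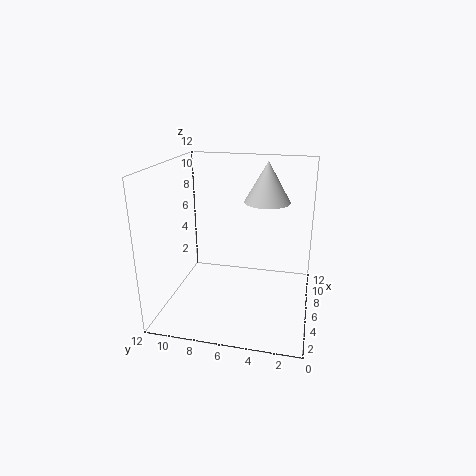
pos_x = 8.5, pos_y = 4, pos_z = 8.5, radius = 2, color = 'lightgray'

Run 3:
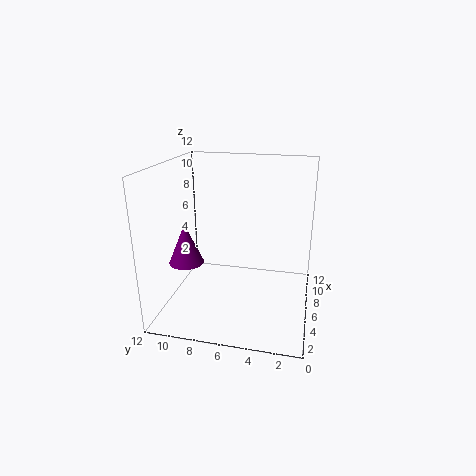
pos_x = 5.5, pos_y = 10.5, pos_z = 3.5, radius = 1.5, color = 'purple'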